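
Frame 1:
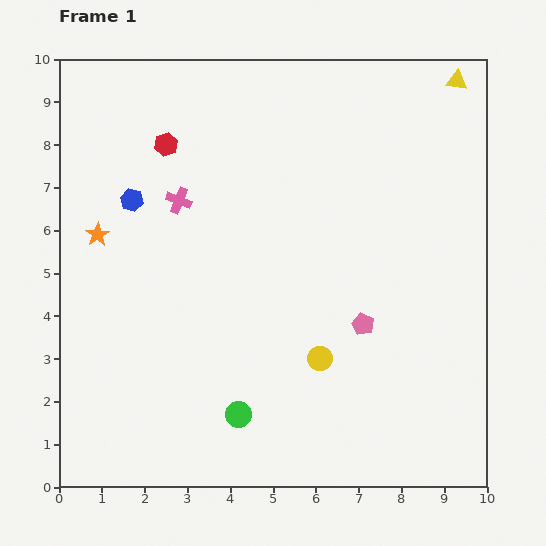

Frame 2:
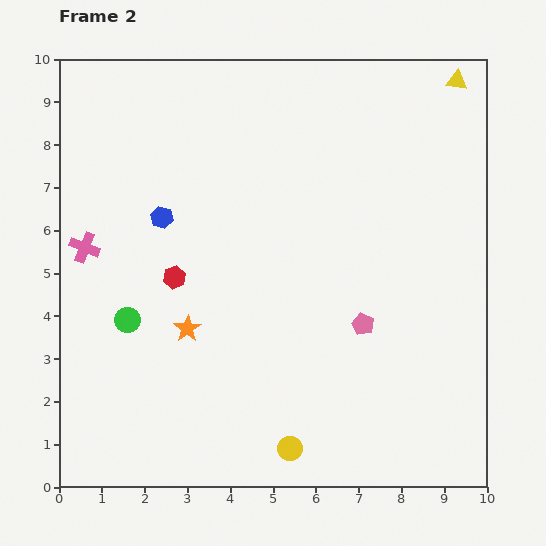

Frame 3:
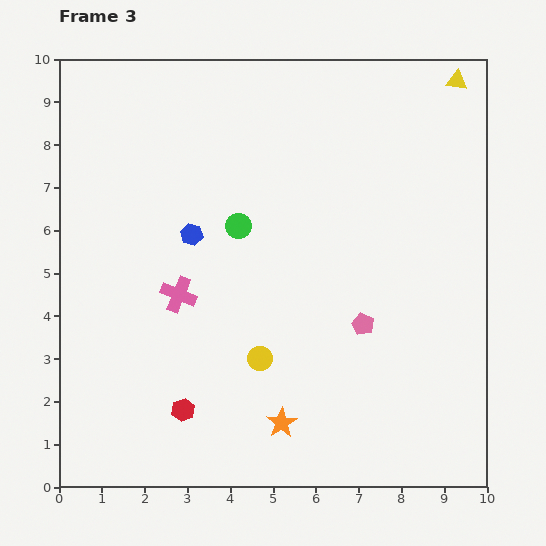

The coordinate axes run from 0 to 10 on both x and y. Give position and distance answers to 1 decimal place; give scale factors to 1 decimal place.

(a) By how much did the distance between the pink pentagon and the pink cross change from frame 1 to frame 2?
+1.5

Distance in frame 1: 5.2. Distance in frame 2: 6.7.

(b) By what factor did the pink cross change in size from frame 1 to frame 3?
1.4×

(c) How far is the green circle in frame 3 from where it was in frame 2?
3.4

The green circle moved from (1.6, 3.9) to (4.2, 6.1), a distance of √(2.6² + 2.2²) ≈ 3.4.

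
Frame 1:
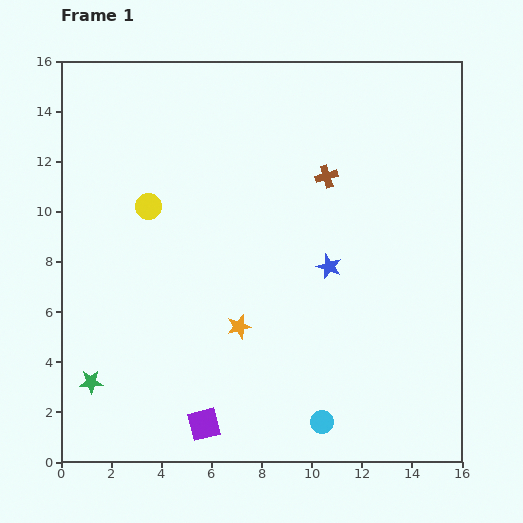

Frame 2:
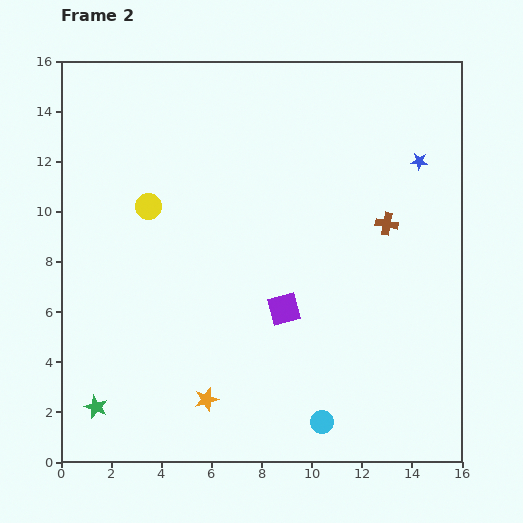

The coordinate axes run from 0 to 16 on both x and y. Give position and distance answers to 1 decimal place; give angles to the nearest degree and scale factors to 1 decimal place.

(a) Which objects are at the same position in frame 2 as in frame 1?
the cyan circle, the yellow circle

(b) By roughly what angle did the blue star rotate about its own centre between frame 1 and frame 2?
15° counter-clockwise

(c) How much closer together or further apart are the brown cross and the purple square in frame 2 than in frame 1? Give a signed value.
-5.7

Distance in frame 1: 11.0. Distance in frame 2: 5.3.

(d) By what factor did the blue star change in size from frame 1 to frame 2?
0.7×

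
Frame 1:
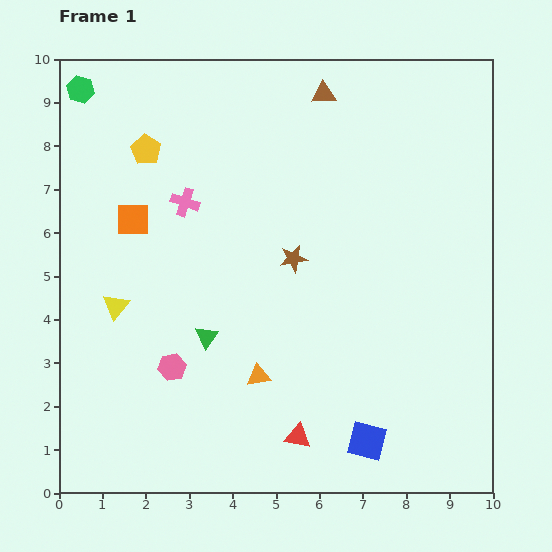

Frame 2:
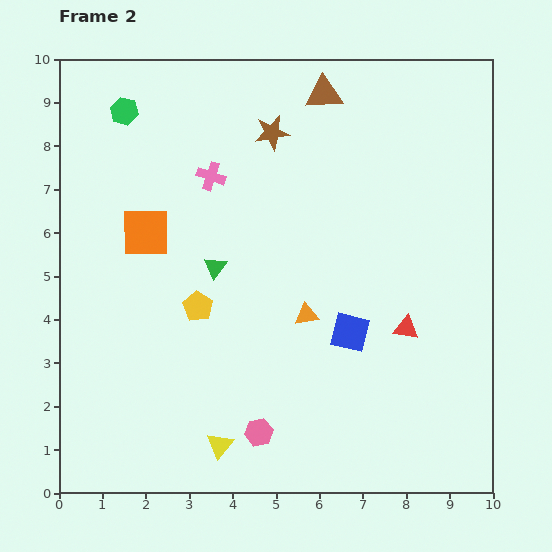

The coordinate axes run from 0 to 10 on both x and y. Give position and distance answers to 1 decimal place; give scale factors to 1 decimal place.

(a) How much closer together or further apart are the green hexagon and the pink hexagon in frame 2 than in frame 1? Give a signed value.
+1.3

Distance in frame 1: 6.7. Distance in frame 2: 8.0.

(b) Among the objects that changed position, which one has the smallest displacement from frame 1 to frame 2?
the orange square

(moved 0.4)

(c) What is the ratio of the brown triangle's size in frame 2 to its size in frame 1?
1.5×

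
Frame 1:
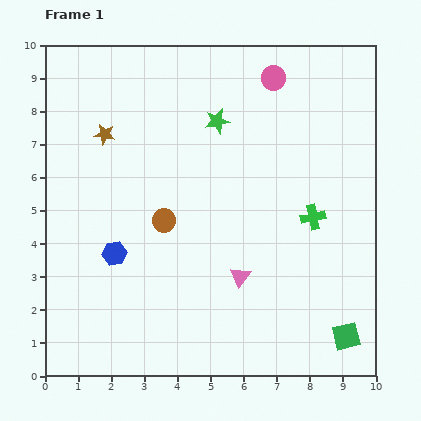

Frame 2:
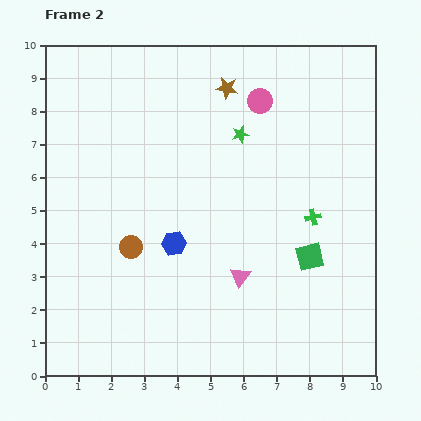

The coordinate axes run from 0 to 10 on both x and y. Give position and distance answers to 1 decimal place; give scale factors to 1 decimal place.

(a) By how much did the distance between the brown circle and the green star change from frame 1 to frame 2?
+1.3

Distance in frame 1: 3.4. Distance in frame 2: 4.7.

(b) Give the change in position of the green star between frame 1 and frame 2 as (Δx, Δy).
(0.7, -0.4)

The green star was at (5.2, 7.7) in frame 1 and (5.9, 7.3) in frame 2.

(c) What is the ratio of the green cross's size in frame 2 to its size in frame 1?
0.6×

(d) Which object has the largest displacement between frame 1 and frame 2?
the brown star

(moved 4.0; next 2.6)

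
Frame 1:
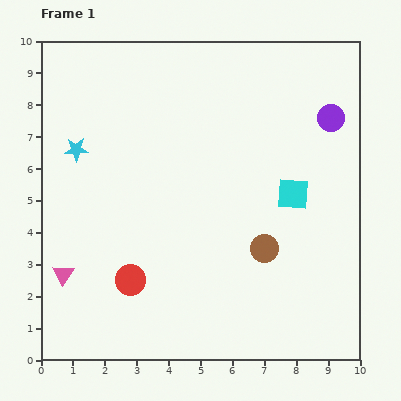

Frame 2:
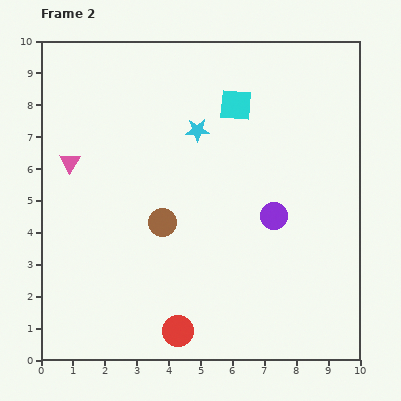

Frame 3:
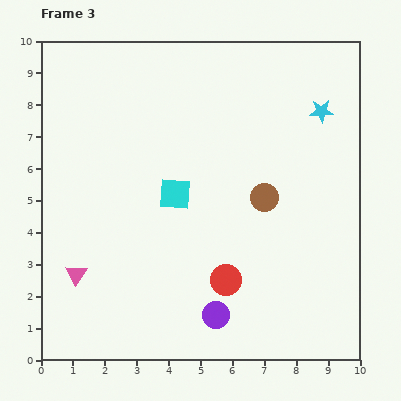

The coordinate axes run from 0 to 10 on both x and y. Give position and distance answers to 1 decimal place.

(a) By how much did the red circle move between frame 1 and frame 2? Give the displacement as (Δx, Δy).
(1.5, -1.6)

The red circle was at (2.8, 2.5) in frame 1 and (4.3, 0.9) in frame 2.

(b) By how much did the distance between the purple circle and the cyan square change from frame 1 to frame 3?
+1.3

Distance in frame 1: 2.7. Distance in frame 3: 4.0.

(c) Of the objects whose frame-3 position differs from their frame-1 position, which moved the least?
the pink triangle

(moved 0.4)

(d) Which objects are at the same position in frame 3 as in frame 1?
none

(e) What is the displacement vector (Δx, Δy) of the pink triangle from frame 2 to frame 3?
(0.2, -3.5)

The pink triangle was at (0.9, 6.2) in frame 2 and (1.1, 2.7) in frame 3.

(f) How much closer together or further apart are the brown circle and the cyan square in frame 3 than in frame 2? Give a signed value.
-1.6

Distance in frame 2: 4.4. Distance in frame 3: 2.8.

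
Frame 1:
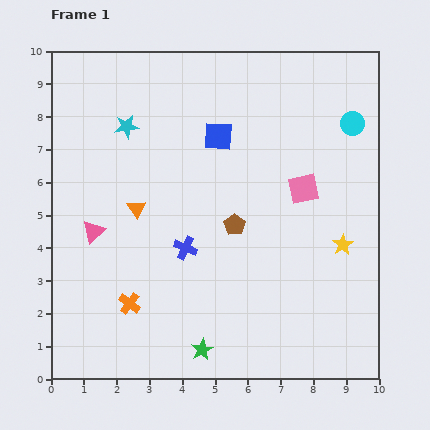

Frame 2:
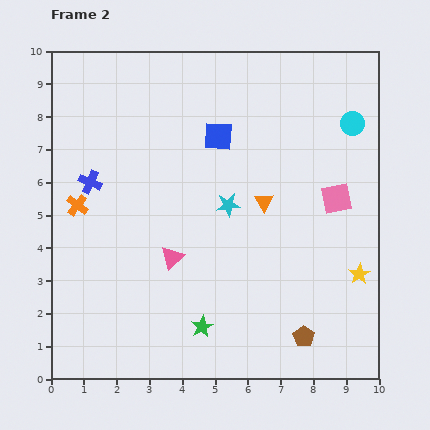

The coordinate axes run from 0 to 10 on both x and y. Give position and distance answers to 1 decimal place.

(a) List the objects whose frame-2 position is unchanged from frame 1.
the blue square, the cyan circle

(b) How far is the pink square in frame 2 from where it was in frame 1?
1.0

The pink square moved from (7.7, 5.8) to (8.7, 5.5), a distance of √(1.0² + 0.3²) ≈ 1.0.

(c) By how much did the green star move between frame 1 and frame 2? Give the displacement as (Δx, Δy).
(0.0, 0.7)

The green star was at (4.6, 0.9) in frame 1 and (4.6, 1.6) in frame 2.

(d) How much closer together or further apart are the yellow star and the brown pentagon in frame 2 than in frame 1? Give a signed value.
-0.9

Distance in frame 1: 3.4. Distance in frame 2: 2.5.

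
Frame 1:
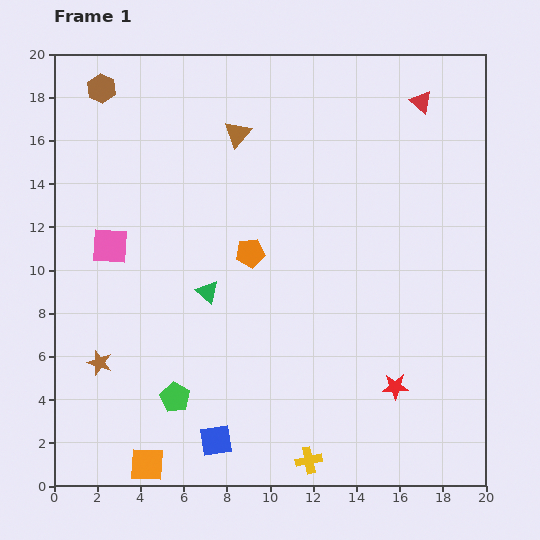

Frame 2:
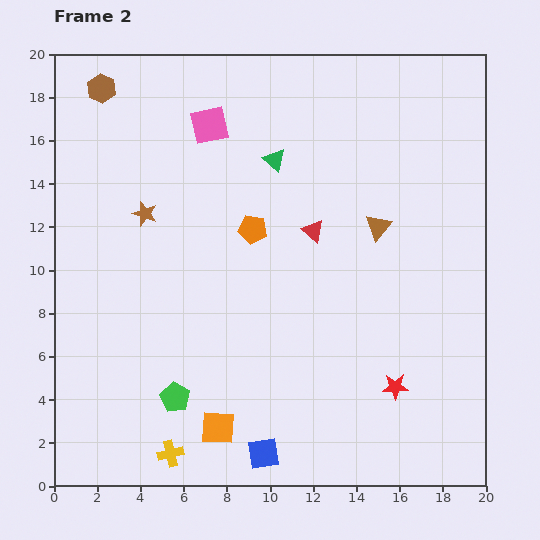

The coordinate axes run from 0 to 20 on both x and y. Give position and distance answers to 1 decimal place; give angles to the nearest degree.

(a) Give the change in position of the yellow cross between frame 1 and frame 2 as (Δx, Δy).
(-6.4, 0.3)

The yellow cross was at (11.8, 1.2) in frame 1 and (5.4, 1.5) in frame 2.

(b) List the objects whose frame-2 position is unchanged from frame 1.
the brown hexagon, the green pentagon, the red star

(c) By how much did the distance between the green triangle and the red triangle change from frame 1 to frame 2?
-9.4

Distance in frame 1: 13.2. Distance in frame 2: 3.8.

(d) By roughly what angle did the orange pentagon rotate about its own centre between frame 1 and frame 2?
18° clockwise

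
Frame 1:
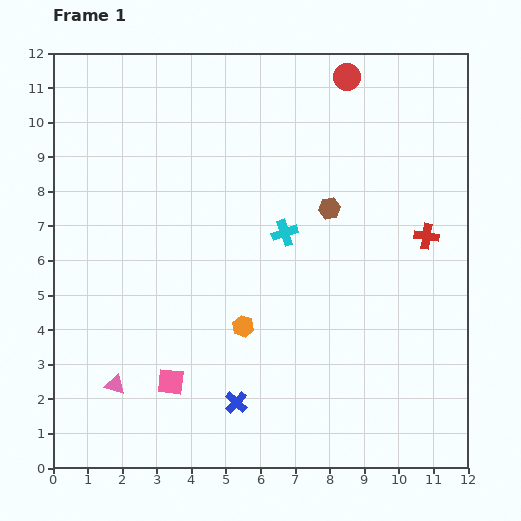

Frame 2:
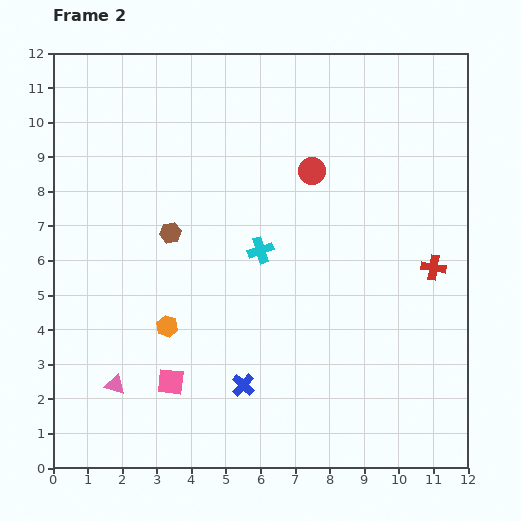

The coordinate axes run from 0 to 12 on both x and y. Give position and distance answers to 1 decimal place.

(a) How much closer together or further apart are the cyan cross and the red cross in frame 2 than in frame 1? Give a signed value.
+0.9

Distance in frame 1: 4.1. Distance in frame 2: 5.0.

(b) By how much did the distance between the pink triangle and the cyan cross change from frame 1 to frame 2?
-0.9

Distance in frame 1: 6.6. Distance in frame 2: 5.7.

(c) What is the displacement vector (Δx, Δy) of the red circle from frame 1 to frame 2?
(-1.0, -2.7)

The red circle was at (8.5, 11.3) in frame 1 and (7.5, 8.6) in frame 2.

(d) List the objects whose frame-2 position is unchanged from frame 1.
the pink triangle, the pink square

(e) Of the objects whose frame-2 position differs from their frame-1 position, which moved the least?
the blue cross

(moved 0.5)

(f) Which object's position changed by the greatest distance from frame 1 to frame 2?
the brown hexagon

(moved 4.7; next 2.9)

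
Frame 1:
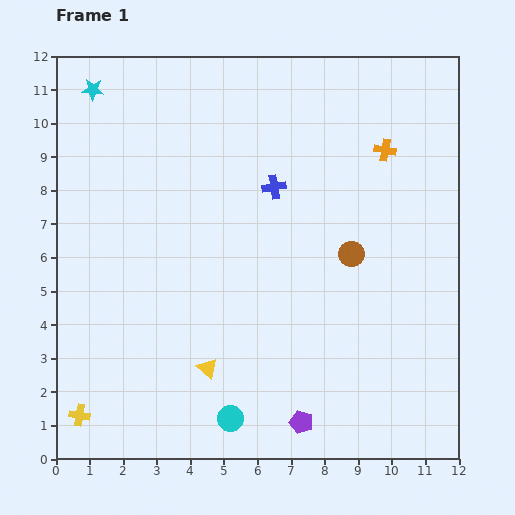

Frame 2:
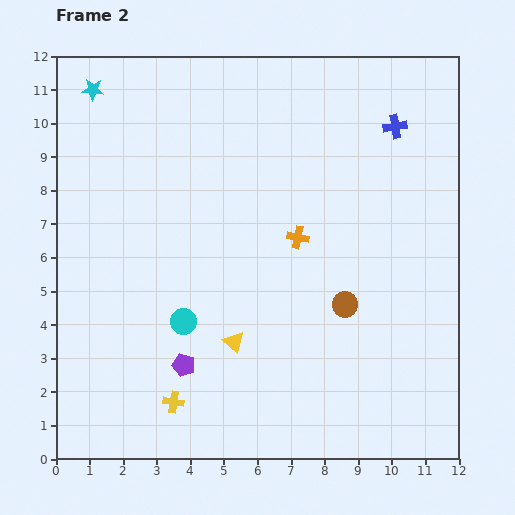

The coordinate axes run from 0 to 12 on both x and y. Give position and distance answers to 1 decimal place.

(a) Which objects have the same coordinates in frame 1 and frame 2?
the cyan star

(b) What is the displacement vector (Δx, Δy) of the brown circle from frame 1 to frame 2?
(-0.2, -1.5)

The brown circle was at (8.8, 6.1) in frame 1 and (8.6, 4.6) in frame 2.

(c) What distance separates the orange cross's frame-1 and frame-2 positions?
3.7

The orange cross moved from (9.8, 9.2) to (7.2, 6.6), a distance of √(2.6² + 2.6²) ≈ 3.7.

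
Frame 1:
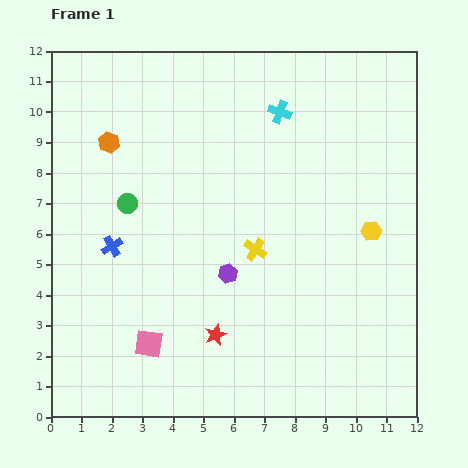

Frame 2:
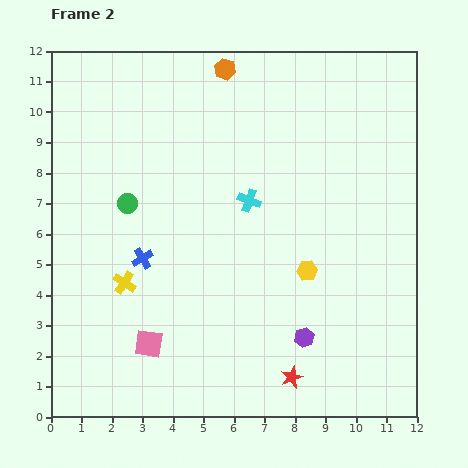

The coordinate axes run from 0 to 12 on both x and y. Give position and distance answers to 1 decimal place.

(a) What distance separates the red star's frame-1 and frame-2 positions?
2.9

The red star moved from (5.4, 2.7) to (7.9, 1.3), a distance of √(2.5² + 1.4²) ≈ 2.9.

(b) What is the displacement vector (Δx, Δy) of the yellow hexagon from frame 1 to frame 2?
(-2.1, -1.3)

The yellow hexagon was at (10.5, 6.1) in frame 1 and (8.4, 4.8) in frame 2.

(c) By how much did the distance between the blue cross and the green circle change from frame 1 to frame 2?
+0.4

Distance in frame 1: 1.5. Distance in frame 2: 1.9.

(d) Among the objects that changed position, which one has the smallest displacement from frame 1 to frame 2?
the blue cross

(moved 1.1)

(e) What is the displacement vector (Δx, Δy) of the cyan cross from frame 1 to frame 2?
(-1.0, -2.9)

The cyan cross was at (7.5, 10.0) in frame 1 and (6.5, 7.1) in frame 2.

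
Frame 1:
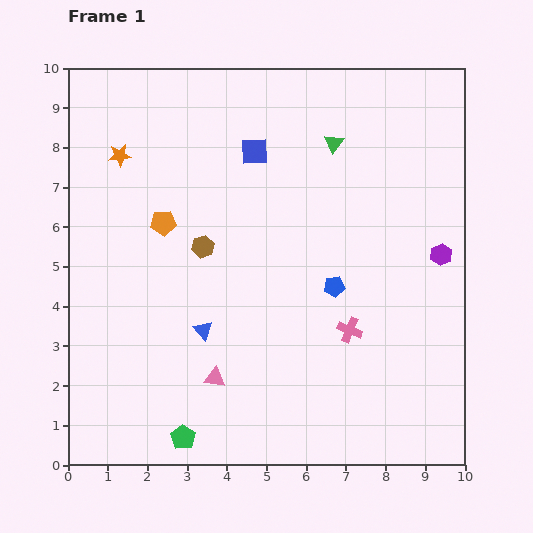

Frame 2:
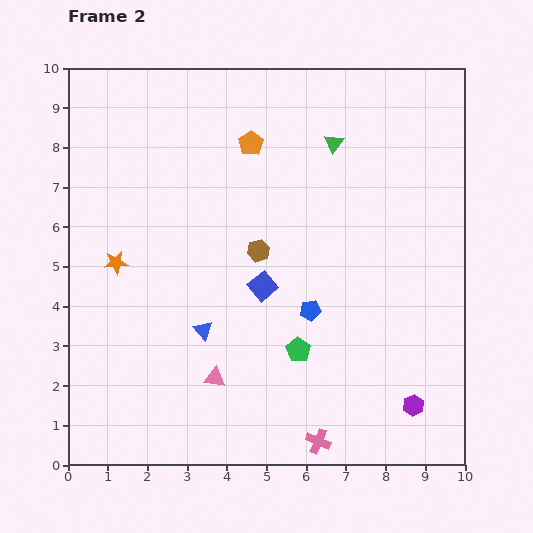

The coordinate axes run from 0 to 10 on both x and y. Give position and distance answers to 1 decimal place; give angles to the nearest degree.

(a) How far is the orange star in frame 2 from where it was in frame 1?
2.7

The orange star moved from (1.3, 7.8) to (1.2, 5.1), a distance of √(0.1² + 2.7²) ≈ 2.7.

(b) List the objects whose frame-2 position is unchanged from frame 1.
the green triangle, the pink triangle, the blue triangle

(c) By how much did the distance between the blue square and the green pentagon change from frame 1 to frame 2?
-5.6

Distance in frame 1: 7.4. Distance in frame 2: 1.8.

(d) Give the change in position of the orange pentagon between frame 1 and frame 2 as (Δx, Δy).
(2.2, 2.0)

The orange pentagon was at (2.4, 6.1) in frame 1 and (4.6, 8.1) in frame 2.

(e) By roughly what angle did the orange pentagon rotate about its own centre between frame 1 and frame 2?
29° counter-clockwise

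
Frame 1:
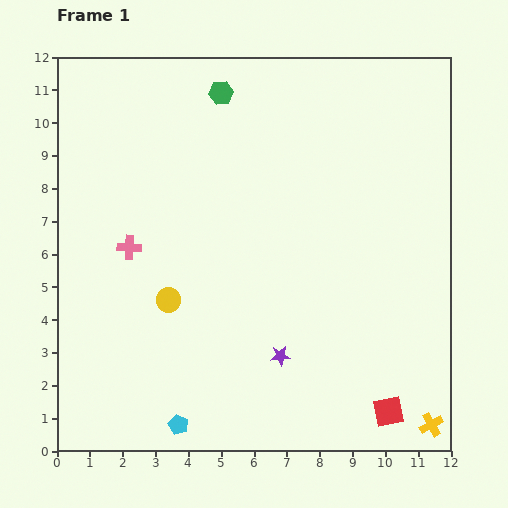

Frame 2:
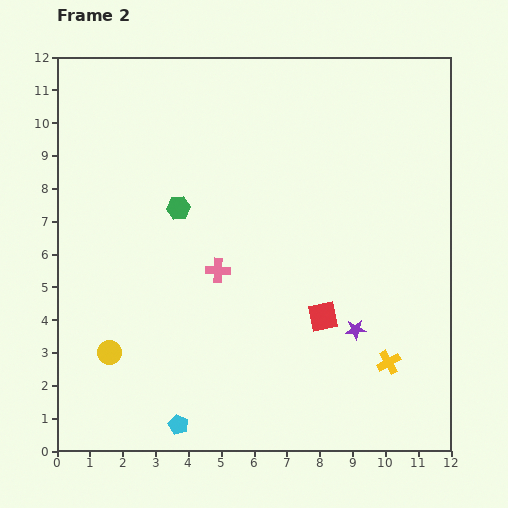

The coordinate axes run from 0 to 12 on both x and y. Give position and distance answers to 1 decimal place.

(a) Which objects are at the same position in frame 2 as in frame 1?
the cyan pentagon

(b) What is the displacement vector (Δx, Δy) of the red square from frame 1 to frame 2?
(-2.0, 2.9)

The red square was at (10.1, 1.2) in frame 1 and (8.1, 4.1) in frame 2.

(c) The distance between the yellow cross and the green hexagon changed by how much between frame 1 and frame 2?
-4.1

Distance in frame 1: 12.0. Distance in frame 2: 7.9.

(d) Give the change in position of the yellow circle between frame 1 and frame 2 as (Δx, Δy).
(-1.8, -1.6)

The yellow circle was at (3.4, 4.6) in frame 1 and (1.6, 3.0) in frame 2.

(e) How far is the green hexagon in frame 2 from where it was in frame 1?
3.7

The green hexagon moved from (5.0, 10.9) to (3.7, 7.4), a distance of √(1.3² + 3.5²) ≈ 3.7.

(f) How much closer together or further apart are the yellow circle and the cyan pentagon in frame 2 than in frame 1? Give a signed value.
-0.8

Distance in frame 1: 3.8. Distance in frame 2: 3.0.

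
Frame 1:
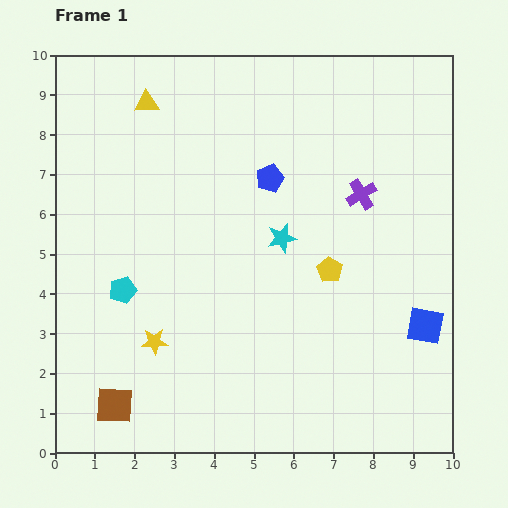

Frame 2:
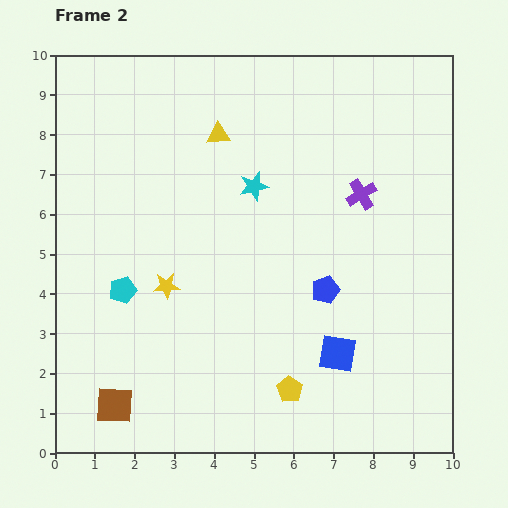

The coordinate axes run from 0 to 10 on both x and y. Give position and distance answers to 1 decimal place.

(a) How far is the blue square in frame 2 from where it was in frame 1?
2.3

The blue square moved from (9.3, 3.2) to (7.1, 2.5), a distance of √(2.2² + 0.7²) ≈ 2.3.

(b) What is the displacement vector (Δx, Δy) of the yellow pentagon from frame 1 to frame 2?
(-1.0, -3.0)

The yellow pentagon was at (6.9, 4.6) in frame 1 and (5.9, 1.6) in frame 2.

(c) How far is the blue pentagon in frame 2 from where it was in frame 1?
3.1

The blue pentagon moved from (5.4, 6.9) to (6.8, 4.1), a distance of √(1.4² + 2.8²) ≈ 3.1.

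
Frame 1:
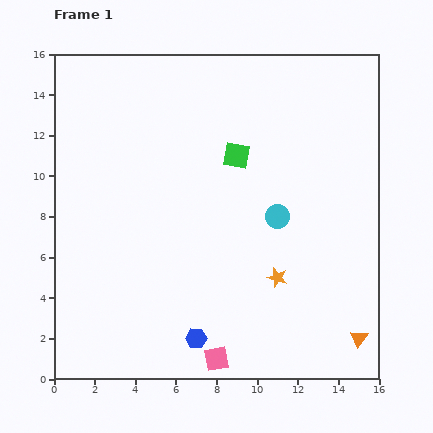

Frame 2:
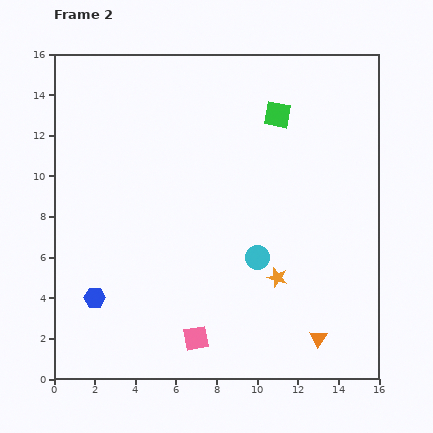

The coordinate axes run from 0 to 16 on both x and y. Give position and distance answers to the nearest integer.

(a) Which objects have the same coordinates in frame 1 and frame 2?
the orange star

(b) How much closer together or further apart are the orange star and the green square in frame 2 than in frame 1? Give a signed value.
+2

Distance in frame 1: 6. Distance in frame 2: 8.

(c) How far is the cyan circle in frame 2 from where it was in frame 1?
2

The cyan circle moved from (11, 8) to (10, 6), a distance of √(1² + 2²) ≈ 2.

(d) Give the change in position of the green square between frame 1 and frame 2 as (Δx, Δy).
(2, 2)

The green square was at (9, 11) in frame 1 and (11, 13) in frame 2.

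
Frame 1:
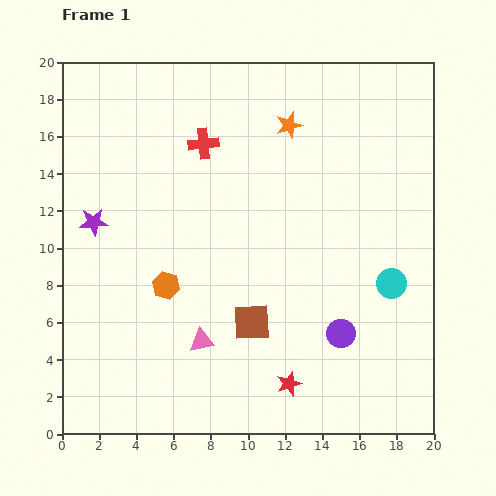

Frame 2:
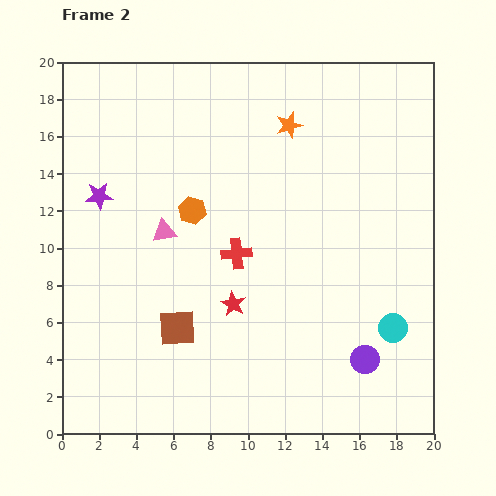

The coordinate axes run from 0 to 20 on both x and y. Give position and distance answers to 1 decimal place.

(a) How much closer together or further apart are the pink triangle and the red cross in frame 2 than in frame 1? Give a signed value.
-6.5

Distance in frame 1: 10.6. Distance in frame 2: 4.1.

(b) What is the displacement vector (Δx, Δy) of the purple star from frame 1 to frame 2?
(0.3, 1.4)

The purple star was at (1.7, 11.4) in frame 1 and (2.0, 12.8) in frame 2.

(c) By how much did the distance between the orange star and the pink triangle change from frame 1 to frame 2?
-3.7

Distance in frame 1: 12.5. Distance in frame 2: 8.8.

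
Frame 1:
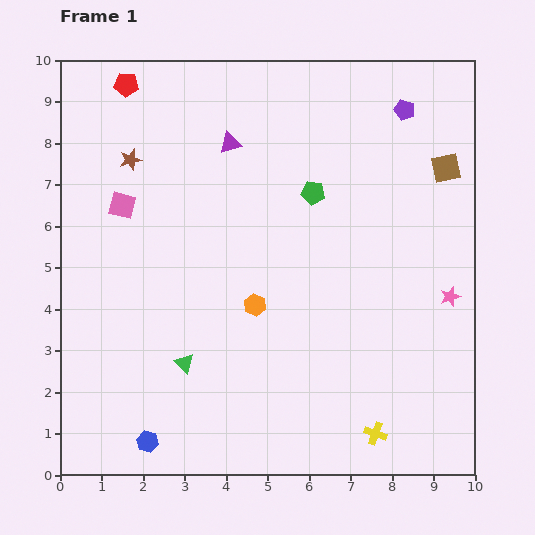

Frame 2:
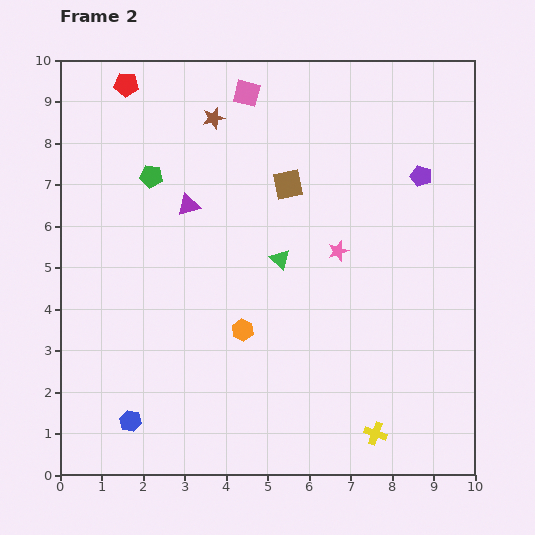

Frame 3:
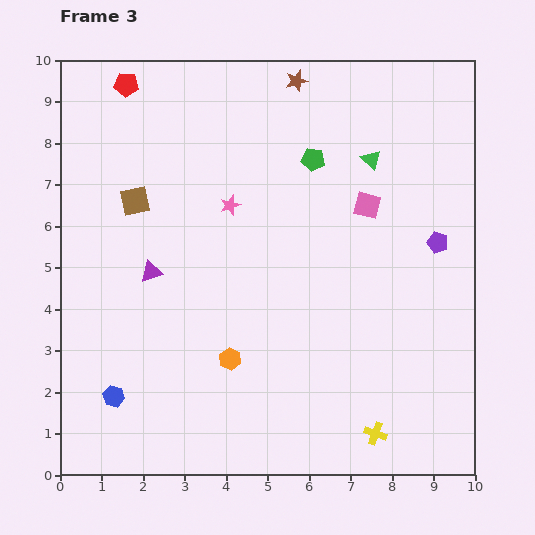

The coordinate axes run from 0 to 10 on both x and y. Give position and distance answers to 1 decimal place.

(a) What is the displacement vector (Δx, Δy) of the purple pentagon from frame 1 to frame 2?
(0.4, -1.6)

The purple pentagon was at (8.3, 8.8) in frame 1 and (8.7, 7.2) in frame 2.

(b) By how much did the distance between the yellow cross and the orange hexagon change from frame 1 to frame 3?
-0.3

Distance in frame 1: 4.2. Distance in frame 3: 3.9.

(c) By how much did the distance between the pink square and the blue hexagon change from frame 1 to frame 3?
+1.9

Distance in frame 1: 5.7. Distance in frame 3: 7.6.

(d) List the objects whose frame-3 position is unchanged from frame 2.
the yellow cross, the red pentagon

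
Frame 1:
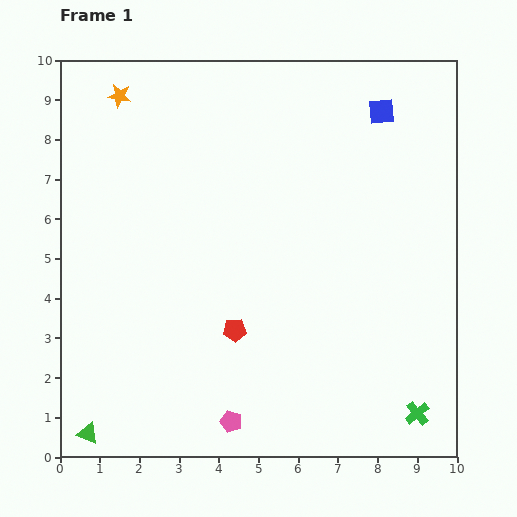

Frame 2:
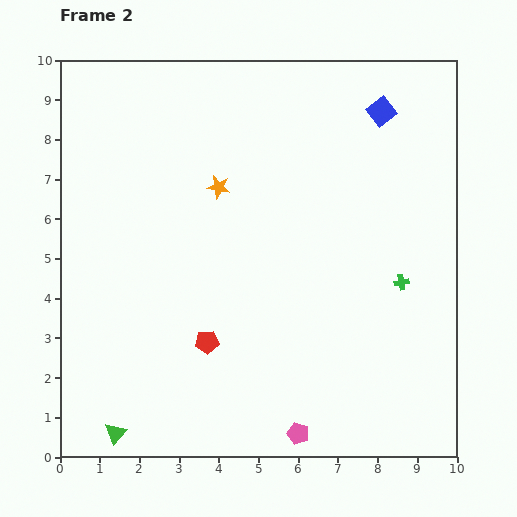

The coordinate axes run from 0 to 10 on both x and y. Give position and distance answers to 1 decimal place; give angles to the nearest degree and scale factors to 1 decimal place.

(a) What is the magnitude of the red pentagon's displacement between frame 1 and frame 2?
0.8

The red pentagon moved from (4.4, 3.2) to (3.7, 2.9), a distance of √(0.7² + 0.3²) ≈ 0.8.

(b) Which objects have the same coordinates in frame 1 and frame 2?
the blue square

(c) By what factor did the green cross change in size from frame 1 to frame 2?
0.6×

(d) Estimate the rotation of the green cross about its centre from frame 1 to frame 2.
30° clockwise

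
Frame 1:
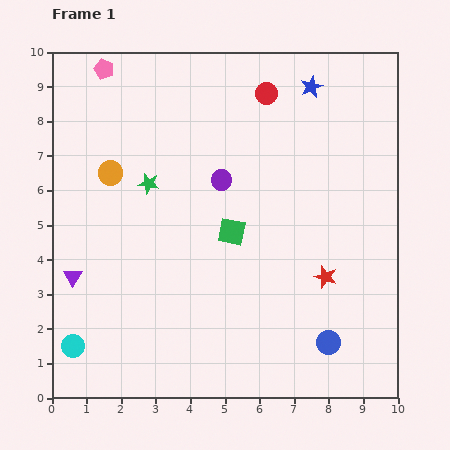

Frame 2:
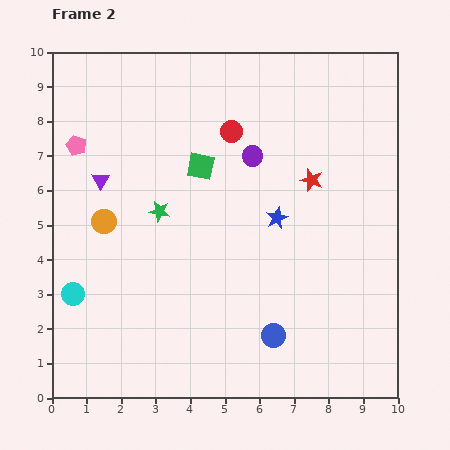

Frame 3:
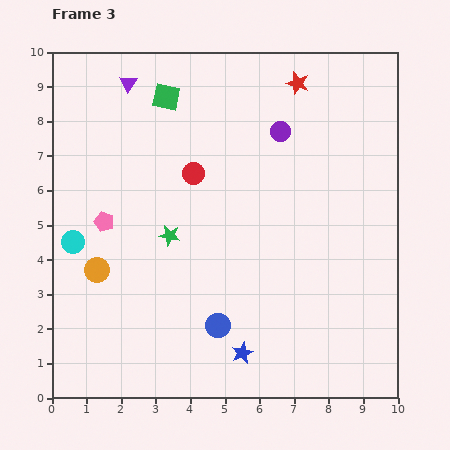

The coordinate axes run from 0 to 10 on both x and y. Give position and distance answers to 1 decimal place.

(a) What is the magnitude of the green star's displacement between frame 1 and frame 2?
0.9

The green star moved from (2.8, 6.2) to (3.1, 5.4), a distance of √(0.3² + 0.8²) ≈ 0.9.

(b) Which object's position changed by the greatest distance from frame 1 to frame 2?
the blue star

(moved 3.9; next 2.9)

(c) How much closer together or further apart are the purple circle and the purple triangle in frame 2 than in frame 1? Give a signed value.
-0.6

Distance in frame 1: 5.1. Distance in frame 2: 4.5.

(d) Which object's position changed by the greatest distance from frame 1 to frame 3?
the blue star

(moved 8.0; next 5.8)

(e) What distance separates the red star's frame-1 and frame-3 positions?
5.7

The red star moved from (7.9, 3.5) to (7.1, 9.1), a distance of √(0.8² + 5.6²) ≈ 5.7.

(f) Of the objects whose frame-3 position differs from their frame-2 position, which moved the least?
the green star

(moved 0.8)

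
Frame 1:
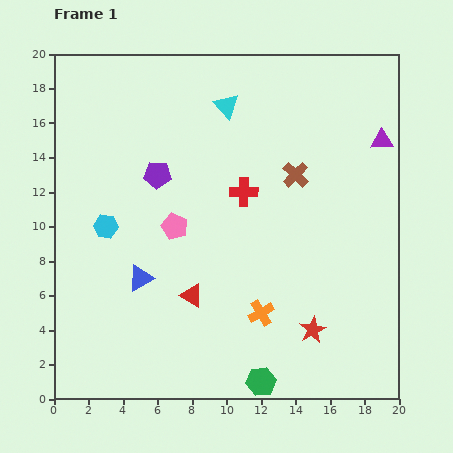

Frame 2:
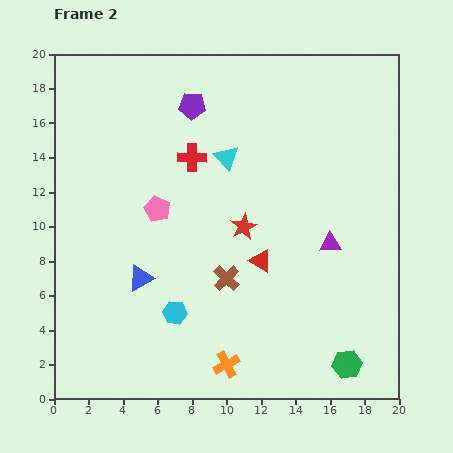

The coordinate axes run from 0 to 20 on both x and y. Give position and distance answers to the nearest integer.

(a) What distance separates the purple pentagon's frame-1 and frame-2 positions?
4

The purple pentagon moved from (6, 13) to (8, 17), a distance of √(2² + 4²) ≈ 4.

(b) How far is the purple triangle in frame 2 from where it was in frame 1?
7

The purple triangle moved from (19, 15) to (16, 9), a distance of √(3² + 6²) ≈ 7.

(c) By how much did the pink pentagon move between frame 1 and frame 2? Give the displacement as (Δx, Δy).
(-1, 1)

The pink pentagon was at (7, 10) in frame 1 and (6, 11) in frame 2.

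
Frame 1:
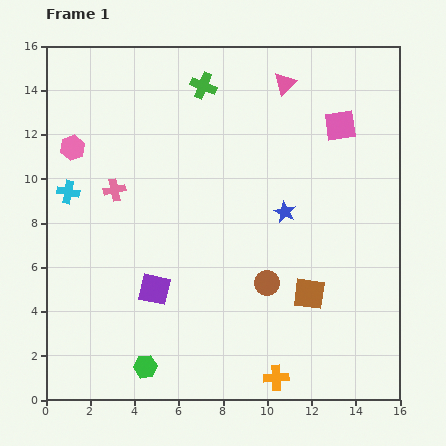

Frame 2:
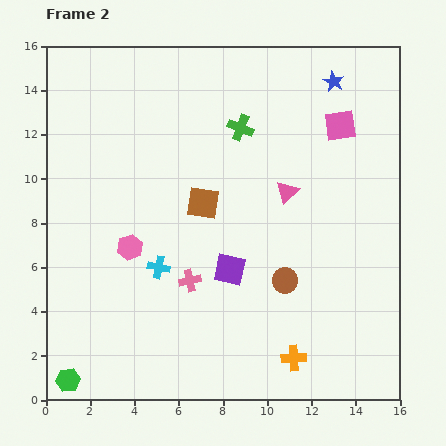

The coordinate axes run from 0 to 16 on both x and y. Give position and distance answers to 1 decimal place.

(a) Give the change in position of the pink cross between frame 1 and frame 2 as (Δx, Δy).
(3.4, -4.1)

The pink cross was at (3.1, 9.5) in frame 1 and (6.5, 5.4) in frame 2.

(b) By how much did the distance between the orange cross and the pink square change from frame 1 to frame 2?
-1.1

Distance in frame 1: 11.8. Distance in frame 2: 10.7.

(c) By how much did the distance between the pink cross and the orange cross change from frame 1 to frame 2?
-5.3

Distance in frame 1: 11.2. Distance in frame 2: 5.9.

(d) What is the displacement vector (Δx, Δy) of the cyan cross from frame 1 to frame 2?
(4.1, -3.4)

The cyan cross was at (1.0, 9.4) in frame 1 and (5.1, 6.0) in frame 2.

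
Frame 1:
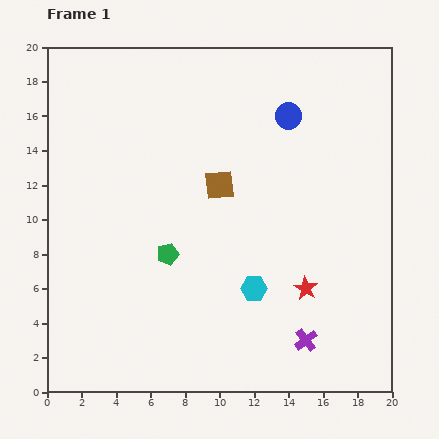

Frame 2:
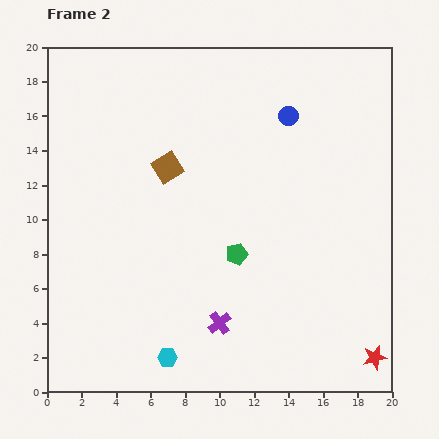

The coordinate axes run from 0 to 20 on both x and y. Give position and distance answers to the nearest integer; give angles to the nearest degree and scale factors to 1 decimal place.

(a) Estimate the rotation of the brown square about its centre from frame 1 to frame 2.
27° counter-clockwise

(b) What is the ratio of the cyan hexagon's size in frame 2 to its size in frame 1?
0.7×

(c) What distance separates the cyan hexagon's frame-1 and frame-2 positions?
6

The cyan hexagon moved from (12, 6) to (7, 2), a distance of √(5² + 4²) ≈ 6.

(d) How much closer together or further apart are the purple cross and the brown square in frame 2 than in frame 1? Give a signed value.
-1

Distance in frame 1: 10. Distance in frame 2: 9.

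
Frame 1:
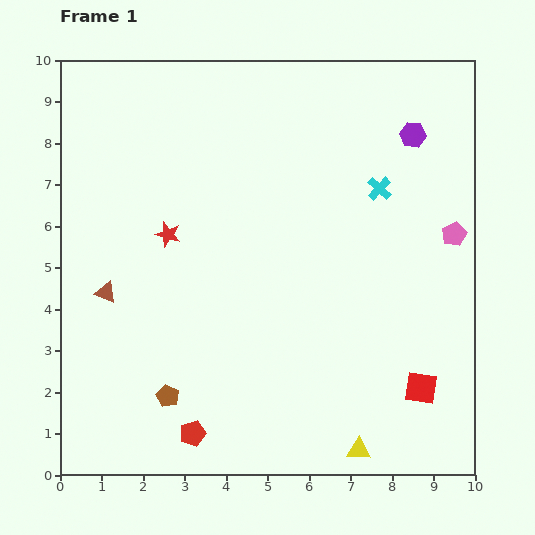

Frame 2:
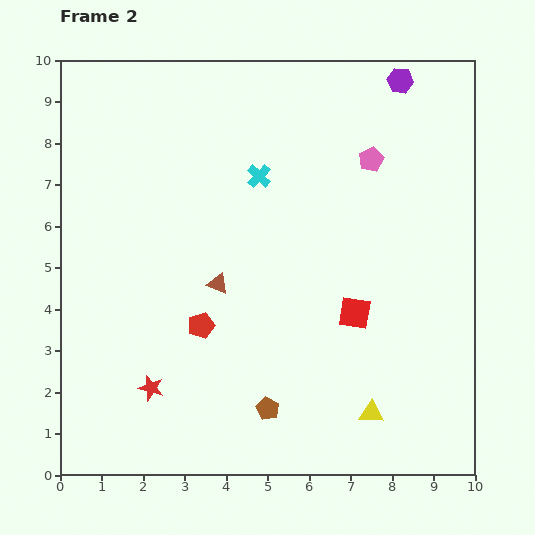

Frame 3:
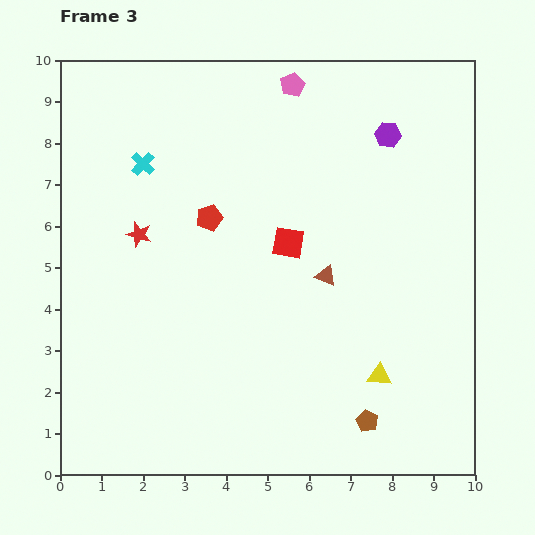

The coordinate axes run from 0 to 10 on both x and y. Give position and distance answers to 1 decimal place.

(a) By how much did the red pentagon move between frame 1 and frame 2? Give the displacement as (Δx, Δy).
(0.2, 2.6)

The red pentagon was at (3.2, 1.0) in frame 1 and (3.4, 3.6) in frame 2.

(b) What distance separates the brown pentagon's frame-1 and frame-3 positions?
4.8

The brown pentagon moved from (2.6, 1.9) to (7.4, 1.3), a distance of √(4.8² + 0.6²) ≈ 4.8.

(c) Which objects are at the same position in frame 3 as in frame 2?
none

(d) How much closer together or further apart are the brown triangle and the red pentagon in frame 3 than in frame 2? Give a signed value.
+2.0

Distance in frame 2: 1.1. Distance in frame 3: 3.1.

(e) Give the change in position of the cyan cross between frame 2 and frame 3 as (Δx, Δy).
(-2.8, 0.3)

The cyan cross was at (4.8, 7.2) in frame 2 and (2.0, 7.5) in frame 3.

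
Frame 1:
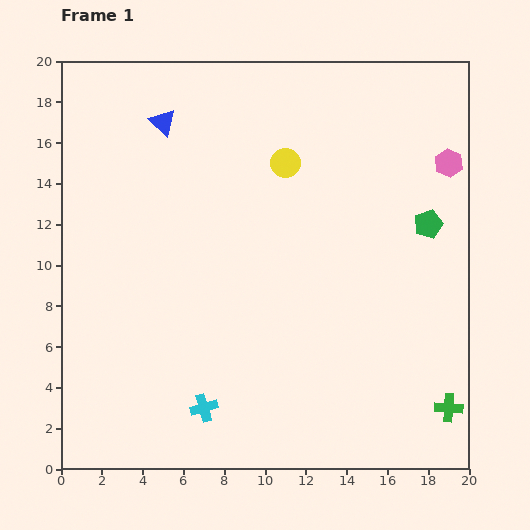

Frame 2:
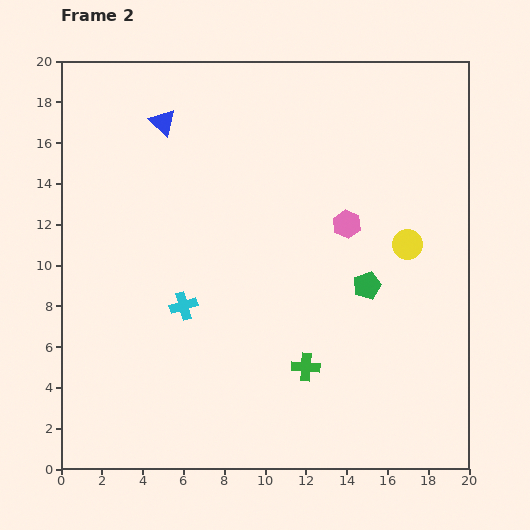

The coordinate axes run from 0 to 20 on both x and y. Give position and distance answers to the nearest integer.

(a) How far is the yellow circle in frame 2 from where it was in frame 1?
7

The yellow circle moved from (11, 15) to (17, 11), a distance of √(6² + 4²) ≈ 7.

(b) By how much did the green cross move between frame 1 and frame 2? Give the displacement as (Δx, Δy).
(-7, 2)

The green cross was at (19, 3) in frame 1 and (12, 5) in frame 2.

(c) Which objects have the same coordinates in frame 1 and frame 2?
the blue triangle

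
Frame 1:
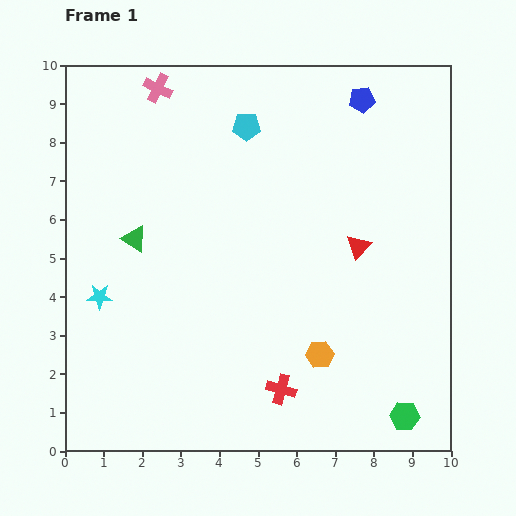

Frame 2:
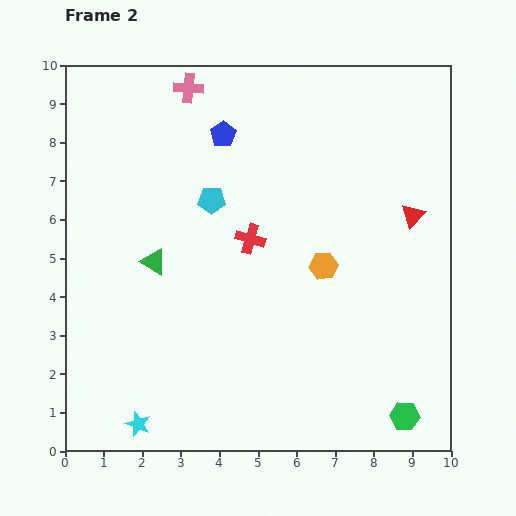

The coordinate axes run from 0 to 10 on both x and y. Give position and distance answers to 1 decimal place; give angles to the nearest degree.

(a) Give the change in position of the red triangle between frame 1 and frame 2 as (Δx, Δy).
(1.4, 0.8)

The red triangle was at (7.6, 5.3) in frame 1 and (9.0, 6.1) in frame 2.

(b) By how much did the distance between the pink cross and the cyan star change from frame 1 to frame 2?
+3.2

Distance in frame 1: 5.6. Distance in frame 2: 8.8.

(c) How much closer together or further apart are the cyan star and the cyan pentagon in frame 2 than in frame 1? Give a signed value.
+0.3

Distance in frame 1: 5.8. Distance in frame 2: 6.1.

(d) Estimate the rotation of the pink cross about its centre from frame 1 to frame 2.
21° counter-clockwise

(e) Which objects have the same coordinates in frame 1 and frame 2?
the green hexagon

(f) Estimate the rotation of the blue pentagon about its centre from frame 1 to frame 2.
27° counter-clockwise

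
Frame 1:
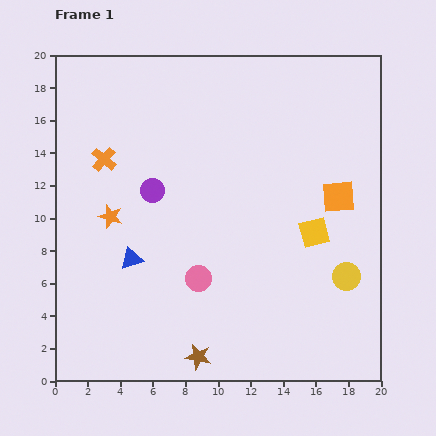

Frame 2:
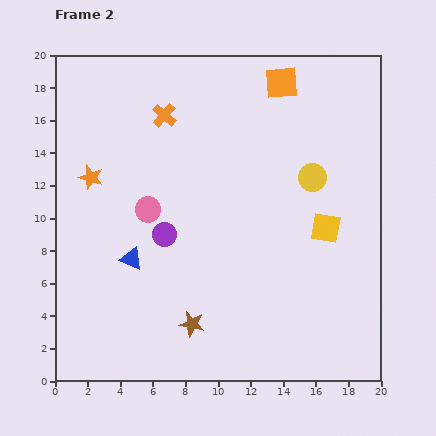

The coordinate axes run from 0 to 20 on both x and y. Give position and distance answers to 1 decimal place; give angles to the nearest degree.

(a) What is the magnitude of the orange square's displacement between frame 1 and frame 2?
7.8

The orange square moved from (17.4, 11.3) to (13.9, 18.3), a distance of √(3.5² + 7.0²) ≈ 7.8.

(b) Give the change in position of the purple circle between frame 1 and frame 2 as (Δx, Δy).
(0.7, -2.7)

The purple circle was at (6.0, 11.7) in frame 1 and (6.7, 9.0) in frame 2.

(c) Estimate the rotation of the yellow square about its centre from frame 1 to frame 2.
23° clockwise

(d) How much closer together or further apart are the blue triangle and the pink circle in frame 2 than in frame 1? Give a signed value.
-1.1

Distance in frame 1: 4.3. Distance in frame 2: 3.2.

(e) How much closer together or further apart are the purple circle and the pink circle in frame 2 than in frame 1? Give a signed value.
-4.3

Distance in frame 1: 6.1. Distance in frame 2: 1.8.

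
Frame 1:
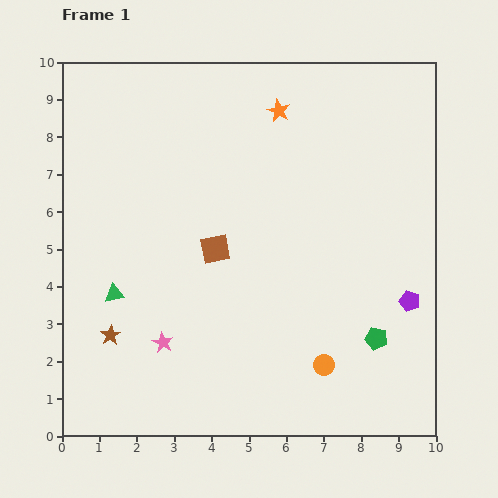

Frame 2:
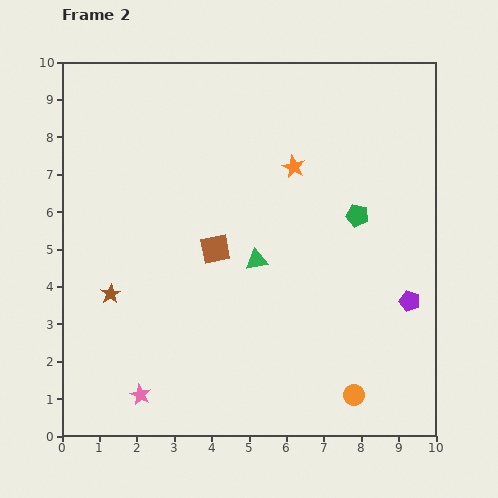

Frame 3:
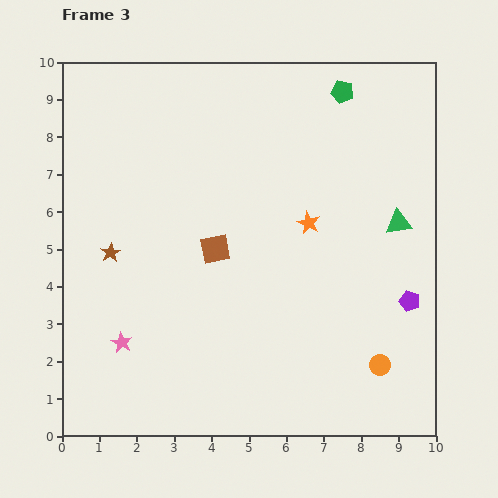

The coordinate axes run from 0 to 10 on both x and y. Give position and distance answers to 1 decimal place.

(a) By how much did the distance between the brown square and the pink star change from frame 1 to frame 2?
+1.5

Distance in frame 1: 2.9. Distance in frame 2: 4.4.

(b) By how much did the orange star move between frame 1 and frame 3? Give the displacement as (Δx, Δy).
(0.8, -3.0)

The orange star was at (5.8, 8.7) in frame 1 and (6.6, 5.7) in frame 3.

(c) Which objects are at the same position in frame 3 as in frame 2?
the brown square, the purple pentagon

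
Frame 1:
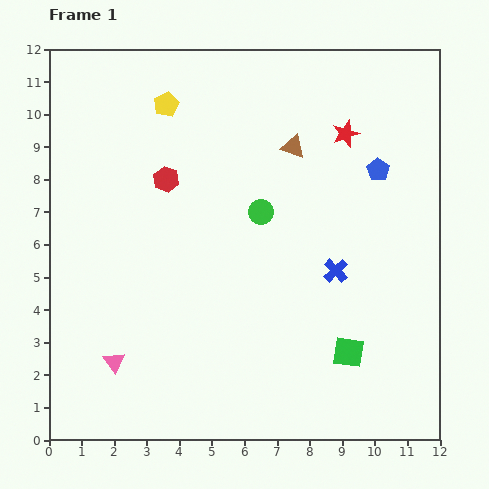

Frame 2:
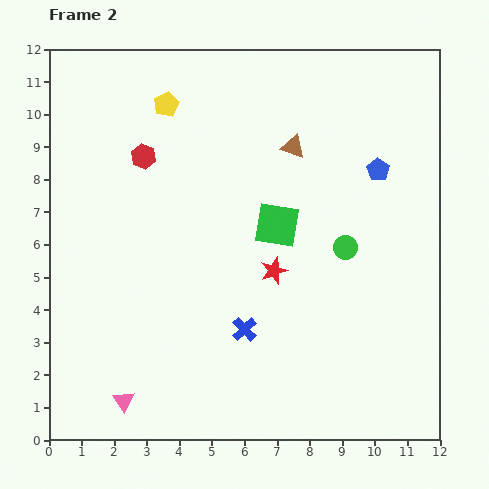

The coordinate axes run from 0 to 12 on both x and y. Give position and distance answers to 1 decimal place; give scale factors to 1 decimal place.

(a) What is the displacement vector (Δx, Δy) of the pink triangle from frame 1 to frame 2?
(0.3, -1.2)

The pink triangle was at (2.0, 2.4) in frame 1 and (2.3, 1.2) in frame 2.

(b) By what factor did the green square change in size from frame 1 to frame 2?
1.4×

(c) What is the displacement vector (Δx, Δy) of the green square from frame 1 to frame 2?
(-2.2, 3.9)

The green square was at (9.2, 2.7) in frame 1 and (7.0, 6.6) in frame 2.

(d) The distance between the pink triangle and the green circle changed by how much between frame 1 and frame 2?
+1.9

Distance in frame 1: 6.4. Distance in frame 2: 8.3.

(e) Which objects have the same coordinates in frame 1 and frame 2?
the blue pentagon, the yellow pentagon, the brown triangle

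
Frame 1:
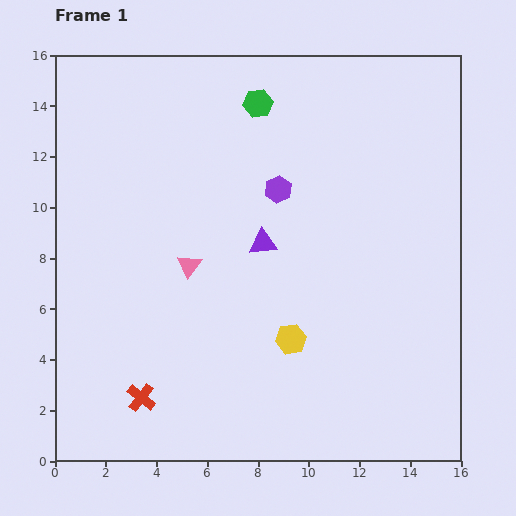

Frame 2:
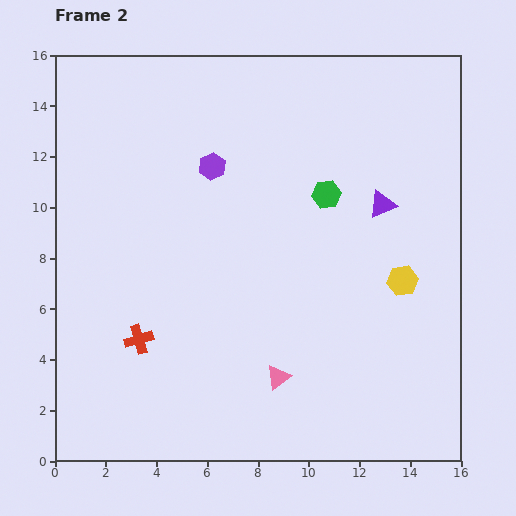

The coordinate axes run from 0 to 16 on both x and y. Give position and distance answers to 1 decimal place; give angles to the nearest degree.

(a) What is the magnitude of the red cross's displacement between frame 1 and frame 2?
2.3

The red cross moved from (3.4, 2.5) to (3.3, 4.8), a distance of √(0.1² + 2.3²) ≈ 2.3.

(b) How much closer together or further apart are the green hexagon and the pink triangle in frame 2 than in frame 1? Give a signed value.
+0.5

Distance in frame 1: 6.9. Distance in frame 2: 7.4.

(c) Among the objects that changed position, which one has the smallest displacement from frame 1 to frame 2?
the red cross

(moved 2.3)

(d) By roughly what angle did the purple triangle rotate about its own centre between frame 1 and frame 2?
19° counter-clockwise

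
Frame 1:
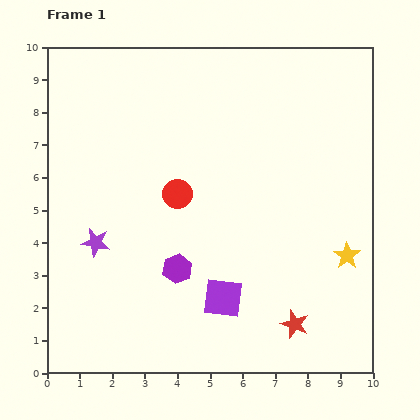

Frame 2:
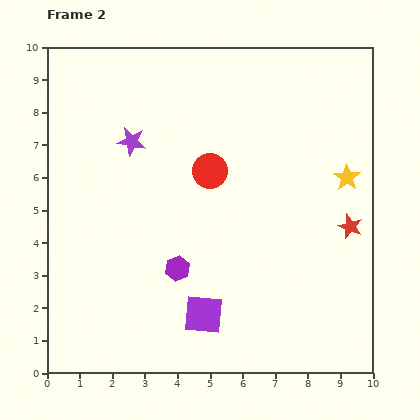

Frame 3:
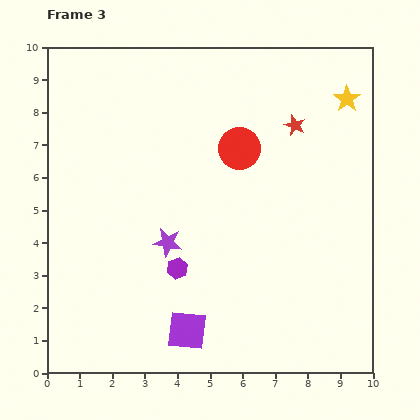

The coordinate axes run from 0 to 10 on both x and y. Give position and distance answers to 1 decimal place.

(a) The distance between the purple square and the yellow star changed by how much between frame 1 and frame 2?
+2.1

Distance in frame 1: 4.0. Distance in frame 2: 6.1.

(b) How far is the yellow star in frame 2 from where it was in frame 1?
2.4

The yellow star moved from (9.2, 3.6) to (9.2, 6.0), a distance of √(0.0² + 2.4²) ≈ 2.4.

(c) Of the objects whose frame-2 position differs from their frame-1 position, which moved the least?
the purple square

(moved 0.8)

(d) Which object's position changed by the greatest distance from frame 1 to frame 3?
the red star

(moved 6.1; next 4.8)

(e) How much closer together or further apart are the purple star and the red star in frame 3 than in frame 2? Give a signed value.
-1.9

Distance in frame 2: 7.2. Distance in frame 3: 5.3.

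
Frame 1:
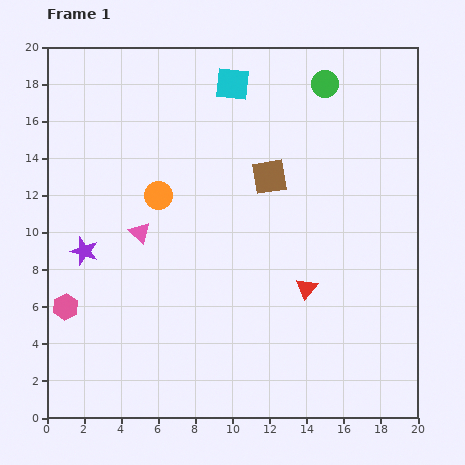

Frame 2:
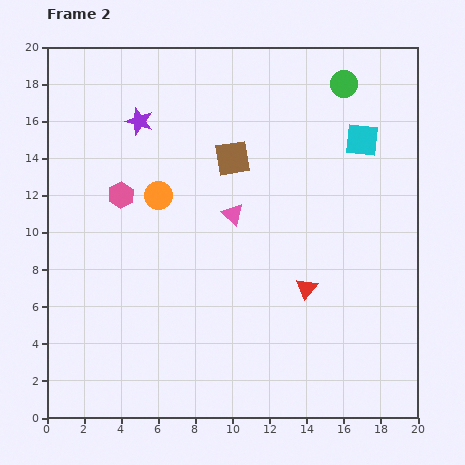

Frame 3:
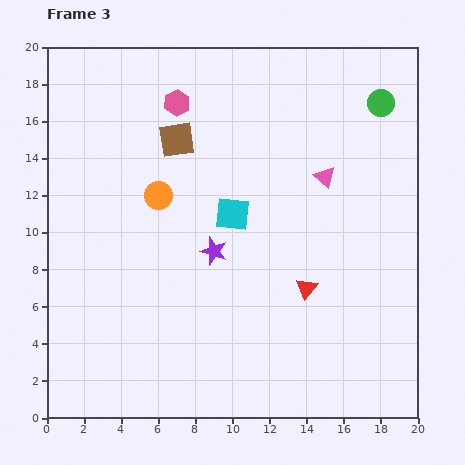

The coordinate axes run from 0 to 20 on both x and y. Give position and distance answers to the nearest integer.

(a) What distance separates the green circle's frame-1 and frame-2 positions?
1

The green circle moved from (15, 18) to (16, 18), a distance of √(1² + 0²) ≈ 1.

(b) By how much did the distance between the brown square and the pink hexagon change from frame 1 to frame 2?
-7

Distance in frame 1: 13. Distance in frame 2: 6.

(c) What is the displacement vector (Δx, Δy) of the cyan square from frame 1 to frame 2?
(7, -3)

The cyan square was at (10, 18) in frame 1 and (17, 15) in frame 2.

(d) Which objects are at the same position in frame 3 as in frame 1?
the orange circle, the red triangle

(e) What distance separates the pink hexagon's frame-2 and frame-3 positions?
6

The pink hexagon moved from (4, 12) to (7, 17), a distance of √(3² + 5²) ≈ 6.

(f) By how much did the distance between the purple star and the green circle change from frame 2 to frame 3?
+1

Distance in frame 2: 11. Distance in frame 3: 12.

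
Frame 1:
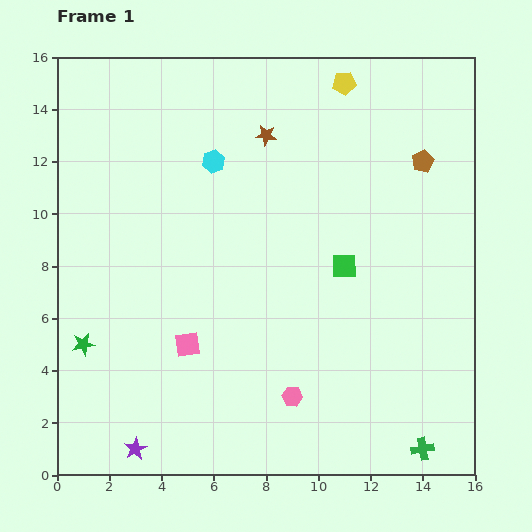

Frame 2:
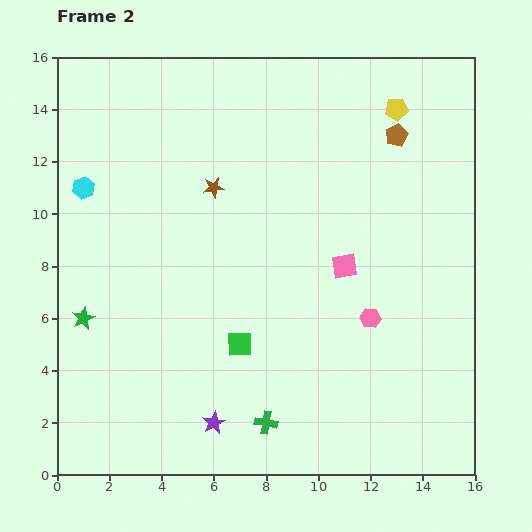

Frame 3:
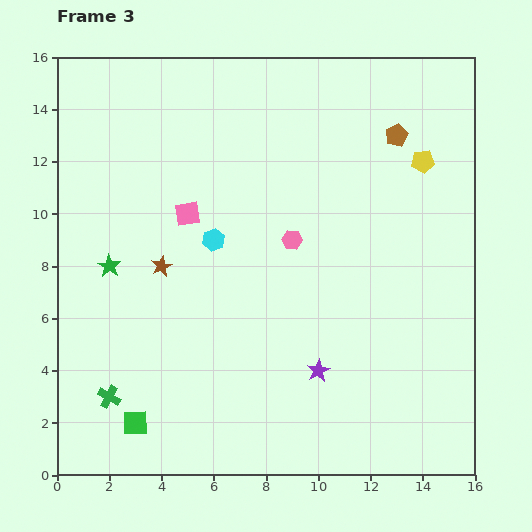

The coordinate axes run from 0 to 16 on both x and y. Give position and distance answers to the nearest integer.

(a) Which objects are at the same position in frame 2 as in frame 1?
none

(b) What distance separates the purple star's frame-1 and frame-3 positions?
8

The purple star moved from (3, 1) to (10, 4), a distance of √(7² + 3²) ≈ 8.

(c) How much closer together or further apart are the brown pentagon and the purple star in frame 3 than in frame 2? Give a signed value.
-4

Distance in frame 2: 13. Distance in frame 3: 9.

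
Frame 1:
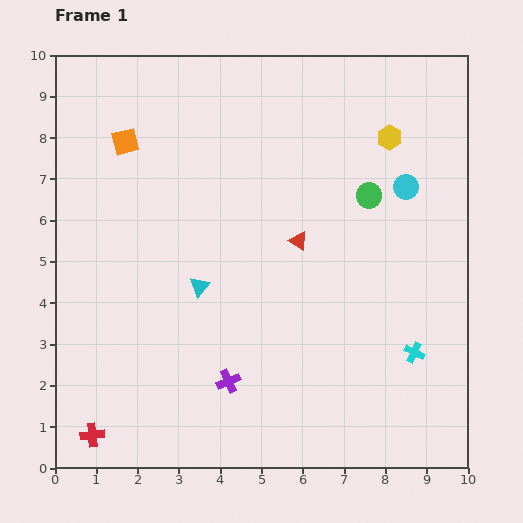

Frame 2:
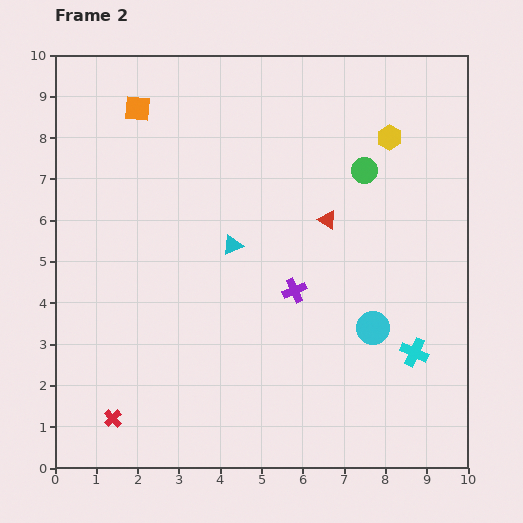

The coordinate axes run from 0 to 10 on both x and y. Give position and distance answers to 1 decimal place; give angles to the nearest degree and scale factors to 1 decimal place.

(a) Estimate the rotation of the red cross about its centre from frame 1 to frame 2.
38° counter-clockwise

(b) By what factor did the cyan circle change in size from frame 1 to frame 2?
1.3×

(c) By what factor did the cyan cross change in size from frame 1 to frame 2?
1.4×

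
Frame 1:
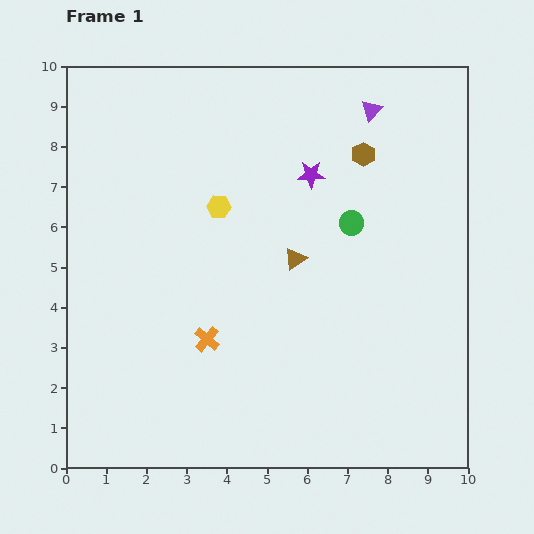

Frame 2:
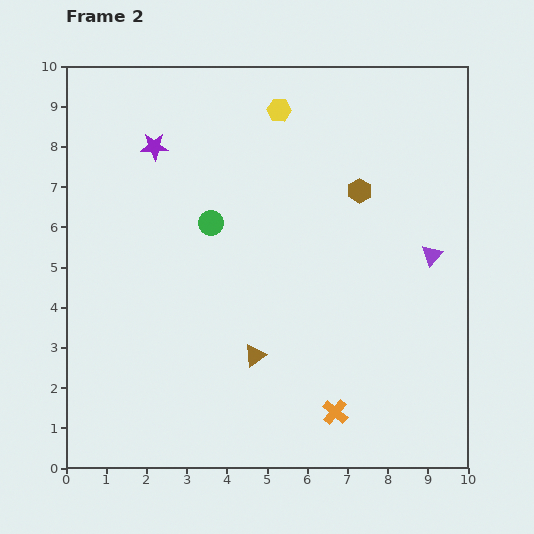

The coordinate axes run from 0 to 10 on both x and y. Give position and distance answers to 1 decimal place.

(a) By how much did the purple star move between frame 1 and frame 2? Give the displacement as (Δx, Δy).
(-3.9, 0.7)

The purple star was at (6.1, 7.3) in frame 1 and (2.2, 8.0) in frame 2.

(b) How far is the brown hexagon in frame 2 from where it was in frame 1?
0.9

The brown hexagon moved from (7.4, 7.8) to (7.3, 6.9), a distance of √(0.1² + 0.9²) ≈ 0.9.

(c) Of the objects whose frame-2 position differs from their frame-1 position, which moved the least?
the brown hexagon

(moved 0.9)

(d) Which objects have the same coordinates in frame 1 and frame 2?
none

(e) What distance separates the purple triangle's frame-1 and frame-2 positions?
3.9

The purple triangle moved from (7.6, 8.9) to (9.1, 5.3), a distance of √(1.5² + 3.6²) ≈ 3.9.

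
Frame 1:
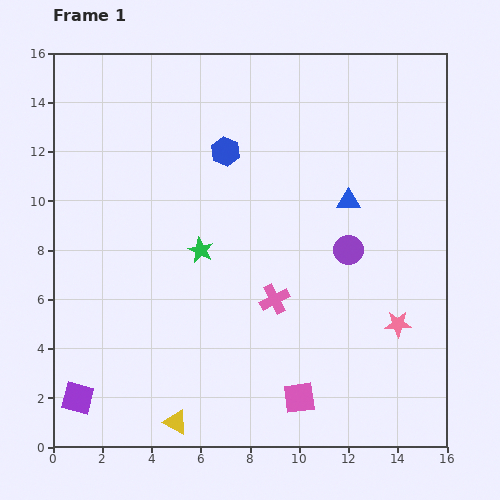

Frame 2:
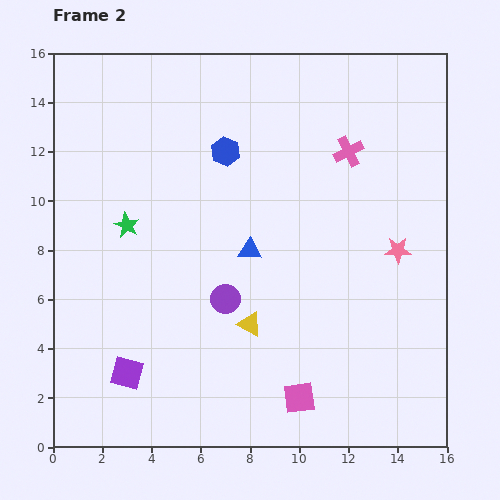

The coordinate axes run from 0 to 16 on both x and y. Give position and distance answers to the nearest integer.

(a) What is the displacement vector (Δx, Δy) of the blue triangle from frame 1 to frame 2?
(-4, -2)

The blue triangle was at (12, 10) in frame 1 and (8, 8) in frame 2.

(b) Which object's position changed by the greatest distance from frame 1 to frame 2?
the pink cross

(moved 7; next 5)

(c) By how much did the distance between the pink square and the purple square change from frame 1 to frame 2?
-2

Distance in frame 1: 9. Distance in frame 2: 7.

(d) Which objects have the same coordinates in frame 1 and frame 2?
the pink square, the blue hexagon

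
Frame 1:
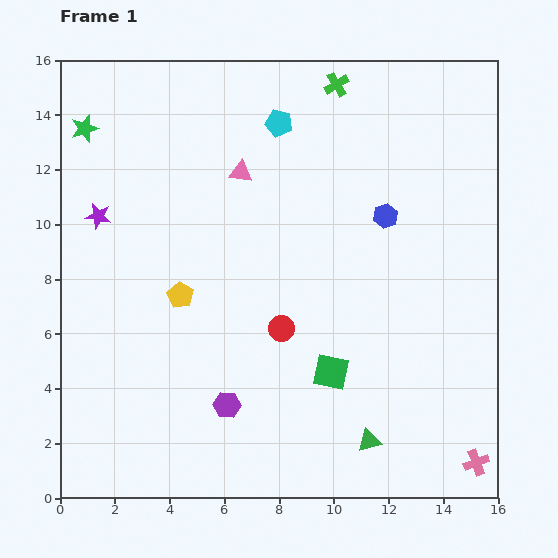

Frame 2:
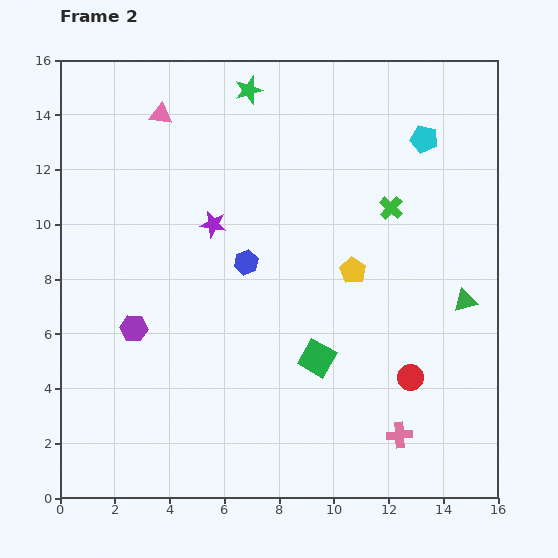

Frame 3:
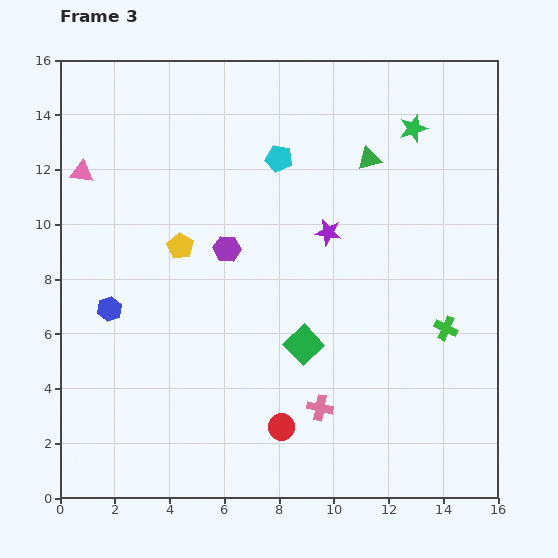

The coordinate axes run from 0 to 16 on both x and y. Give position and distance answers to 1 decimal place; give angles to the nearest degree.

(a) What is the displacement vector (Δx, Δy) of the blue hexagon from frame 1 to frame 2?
(-5.1, -1.7)

The blue hexagon was at (11.9, 10.3) in frame 1 and (6.8, 8.6) in frame 2.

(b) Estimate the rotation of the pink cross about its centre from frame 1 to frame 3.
31° clockwise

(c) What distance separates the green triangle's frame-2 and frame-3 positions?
6.3

The green triangle moved from (14.8, 7.2) to (11.3, 12.4), a distance of √(3.5² + 5.2²) ≈ 6.3.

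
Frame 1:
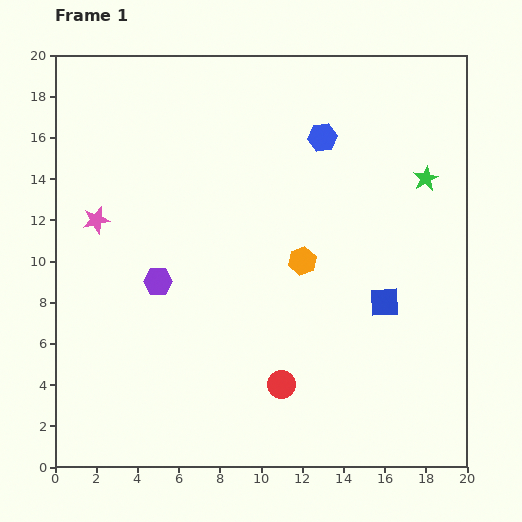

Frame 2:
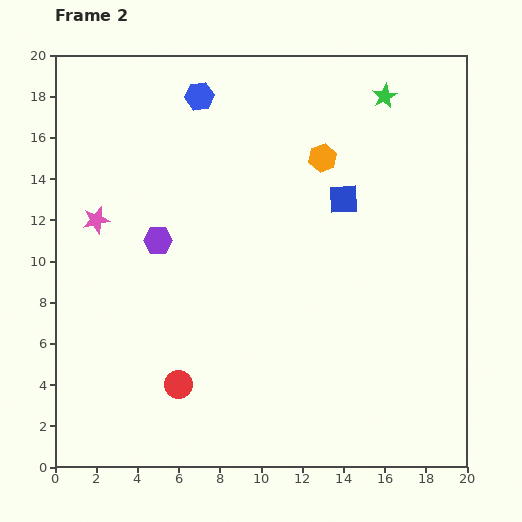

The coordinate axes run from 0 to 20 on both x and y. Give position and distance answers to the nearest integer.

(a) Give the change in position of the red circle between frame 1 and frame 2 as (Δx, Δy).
(-5, 0)

The red circle was at (11, 4) in frame 1 and (6, 4) in frame 2.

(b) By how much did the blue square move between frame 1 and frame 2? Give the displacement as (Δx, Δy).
(-2, 5)

The blue square was at (16, 8) in frame 1 and (14, 13) in frame 2.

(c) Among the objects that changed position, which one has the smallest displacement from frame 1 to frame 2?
the purple hexagon

(moved 2)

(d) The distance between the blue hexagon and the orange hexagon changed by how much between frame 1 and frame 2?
+1

Distance in frame 1: 6. Distance in frame 2: 7.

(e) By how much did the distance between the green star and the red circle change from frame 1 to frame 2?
+5

Distance in frame 1: 12. Distance in frame 2: 17.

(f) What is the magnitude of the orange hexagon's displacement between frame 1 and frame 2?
5

The orange hexagon moved from (12, 10) to (13, 15), a distance of √(1² + 5²) ≈ 5.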